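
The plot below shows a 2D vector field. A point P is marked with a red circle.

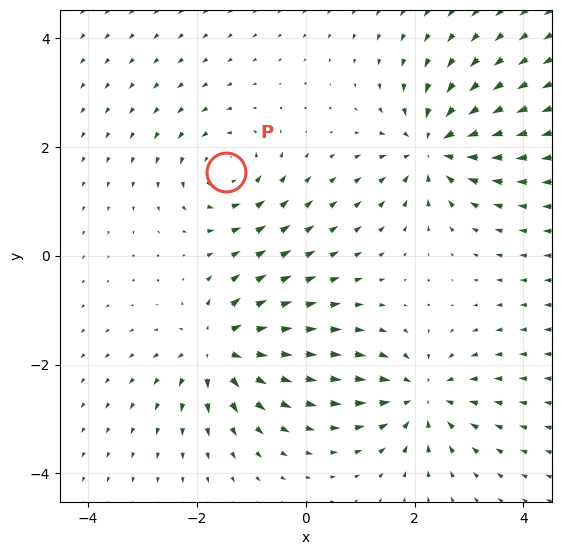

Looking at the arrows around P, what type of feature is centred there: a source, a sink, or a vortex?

At P (-1.5, 1.5) the arrows circulate counterclockwise. Divergence ≈0, curl about +4 — near-zero divergence with nonzero curl is a vortex.

vortex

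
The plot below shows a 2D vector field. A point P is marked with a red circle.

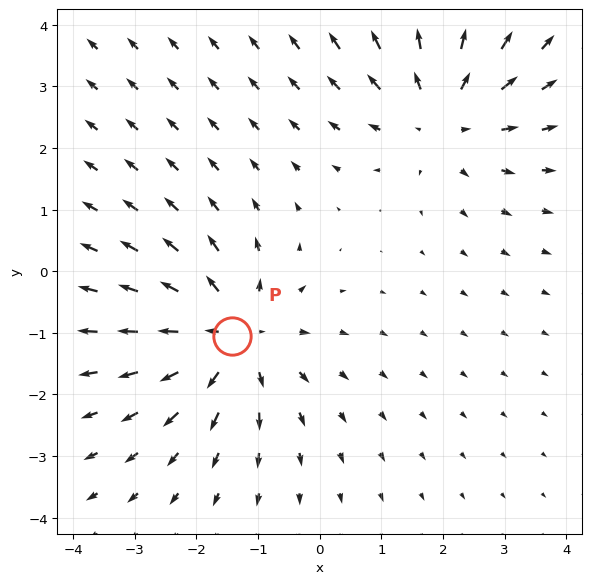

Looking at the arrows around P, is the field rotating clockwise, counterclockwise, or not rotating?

Near P at (-1.4, -1.1) the arrows show no circulation. The curl there is ≈0.

not rotating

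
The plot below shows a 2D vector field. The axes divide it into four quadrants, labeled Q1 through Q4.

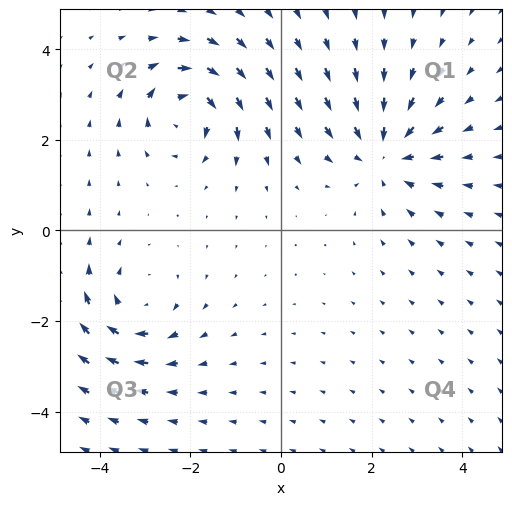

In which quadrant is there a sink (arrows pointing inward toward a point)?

The sink sits at approximately (2.3, 1.7), which lies in quadrant Q1. The divergence there is about -4, negative as expected for a sink.

Q1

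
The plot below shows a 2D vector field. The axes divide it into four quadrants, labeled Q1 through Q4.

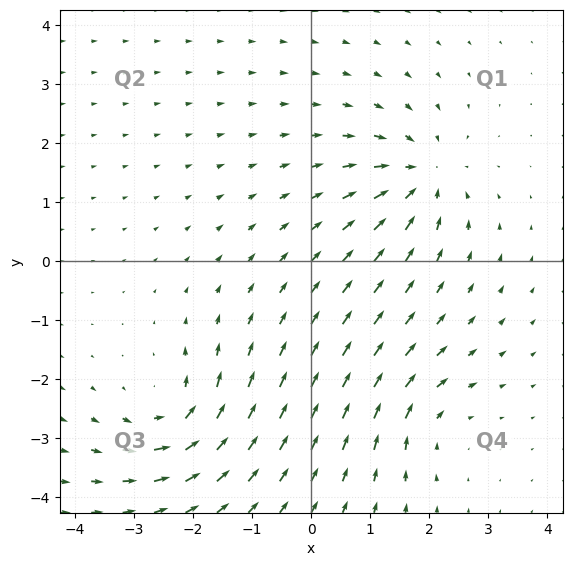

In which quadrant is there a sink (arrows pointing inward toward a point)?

The sink sits at approximately (1.9, 1.4), which lies in quadrant Q1. The divergence there is about -5, negative as expected for a sink.

Q1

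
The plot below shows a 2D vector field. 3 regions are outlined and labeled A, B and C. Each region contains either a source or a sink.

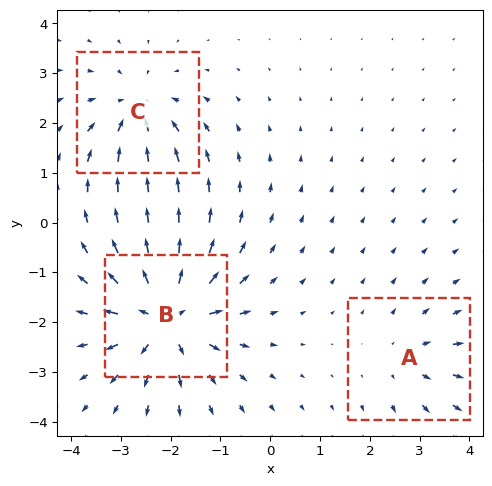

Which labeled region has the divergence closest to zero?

A

Divergence at each region's feature centre — A: about +2, B: about +5, C: about -3. Region A is closest to zero.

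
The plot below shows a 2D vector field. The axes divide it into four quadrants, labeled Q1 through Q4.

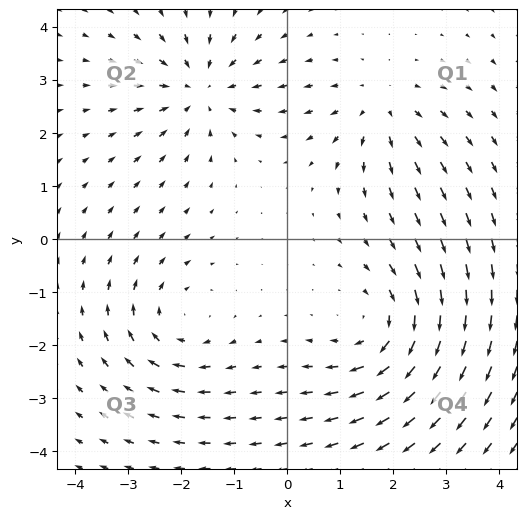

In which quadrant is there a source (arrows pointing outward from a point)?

The source sits at approximately (1.8, 2.5), which lies in quadrant Q1. The divergence there is about +3, positive as expected for a source.

Q1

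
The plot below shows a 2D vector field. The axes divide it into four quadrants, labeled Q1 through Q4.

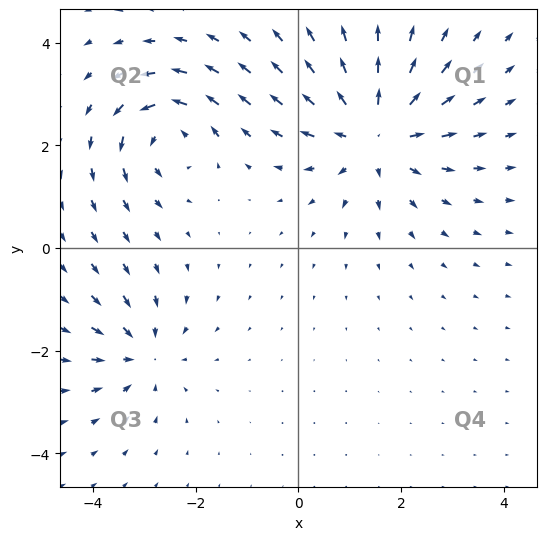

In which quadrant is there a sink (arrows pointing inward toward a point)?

The sink sits at approximately (-3.0, -2.1), which lies in quadrant Q3. The divergence there is about -3, negative as expected for a sink.

Q3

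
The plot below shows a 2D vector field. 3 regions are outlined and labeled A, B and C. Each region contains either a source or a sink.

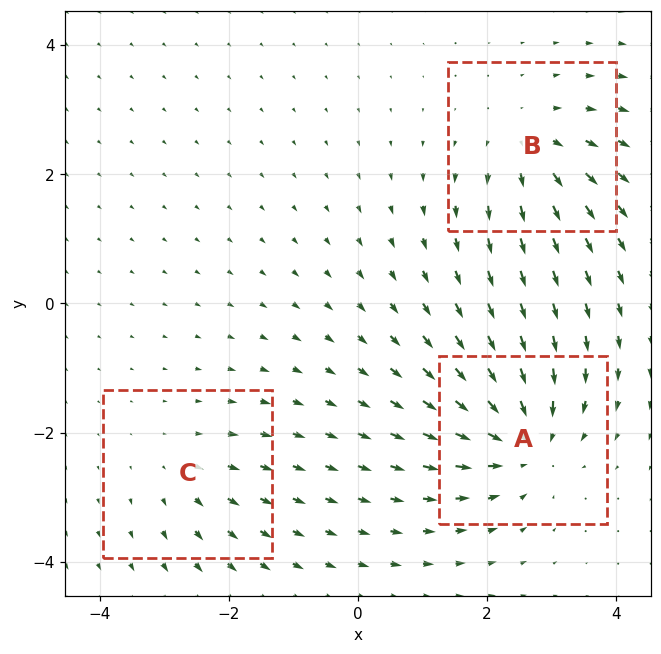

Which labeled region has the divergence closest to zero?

Divergence at each region's feature centre — A: about -5, B: about +4, C: about +2. Region C is closest to zero.

C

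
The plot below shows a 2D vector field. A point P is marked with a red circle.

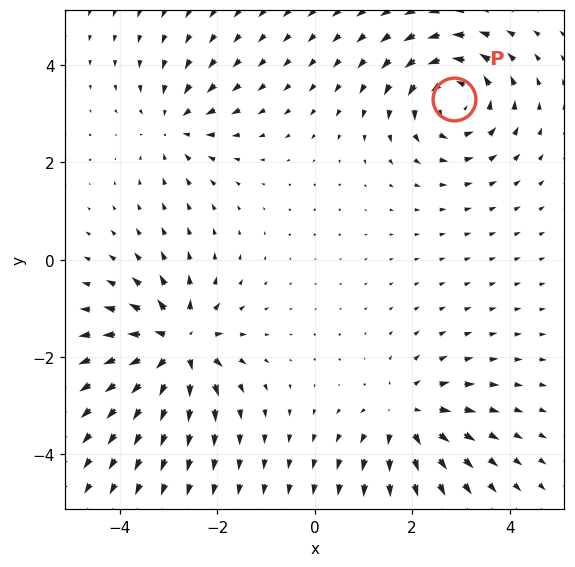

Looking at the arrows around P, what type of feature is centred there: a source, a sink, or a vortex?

vortex

At P (2.9, 3.3) the arrows circulate counterclockwise. Divergence ≈0, curl about +5 — near-zero divergence with nonzero curl is a vortex.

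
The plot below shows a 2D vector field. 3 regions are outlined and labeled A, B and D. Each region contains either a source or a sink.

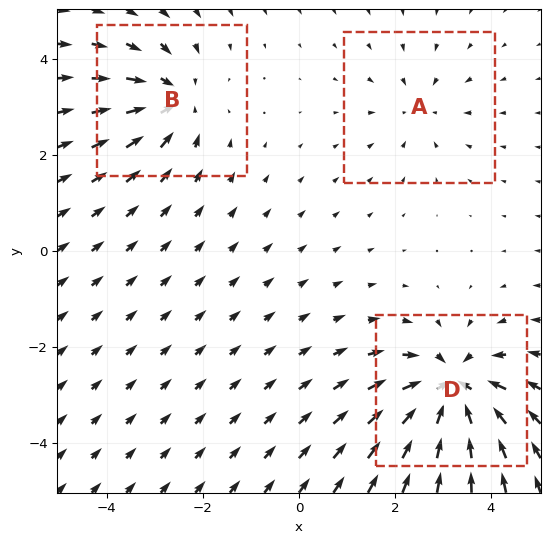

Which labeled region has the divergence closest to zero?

Divergence at each region's feature centre — A: about -2, B: about -4, D: about -6. Region A is closest to zero.

A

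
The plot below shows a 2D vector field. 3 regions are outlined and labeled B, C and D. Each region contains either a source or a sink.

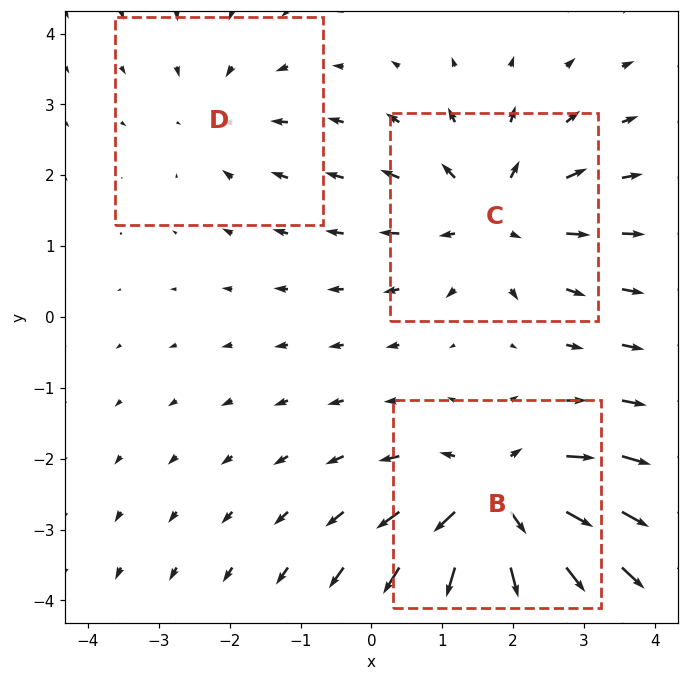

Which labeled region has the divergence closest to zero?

Divergence at each region's feature centre — B: about +5, C: about +3, D: about -2. Region D is closest to zero.

D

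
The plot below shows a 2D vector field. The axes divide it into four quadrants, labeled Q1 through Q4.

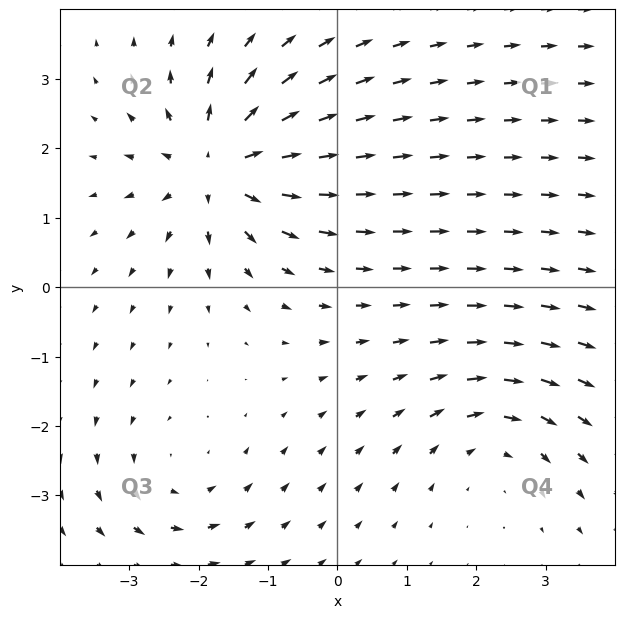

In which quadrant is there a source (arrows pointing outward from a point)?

Q2

The source sits at approximately (-1.7, 1.7), which lies in quadrant Q2. The divergence there is about +5, positive as expected for a source.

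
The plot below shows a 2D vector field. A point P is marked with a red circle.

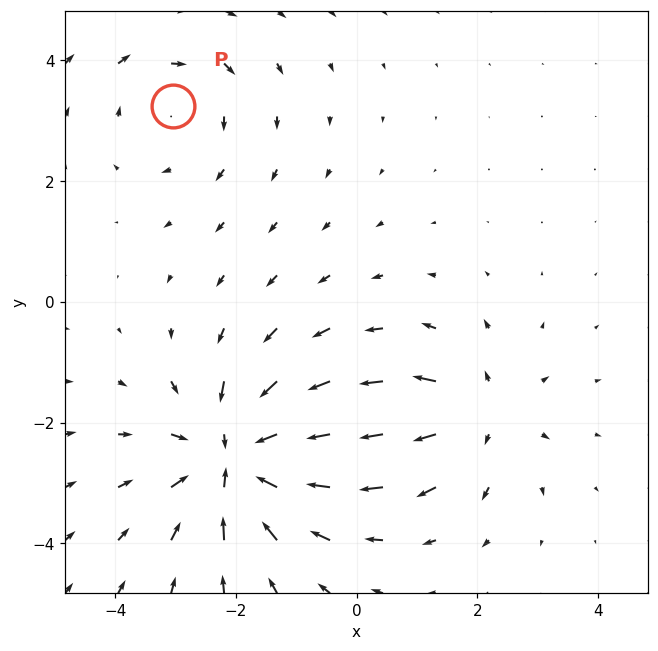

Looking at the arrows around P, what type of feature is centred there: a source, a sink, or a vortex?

At P (-3.0, 3.2) the arrows circulate clockwise. Divergence ≈0, curl about -2 — near-zero divergence with nonzero curl is a vortex.

vortex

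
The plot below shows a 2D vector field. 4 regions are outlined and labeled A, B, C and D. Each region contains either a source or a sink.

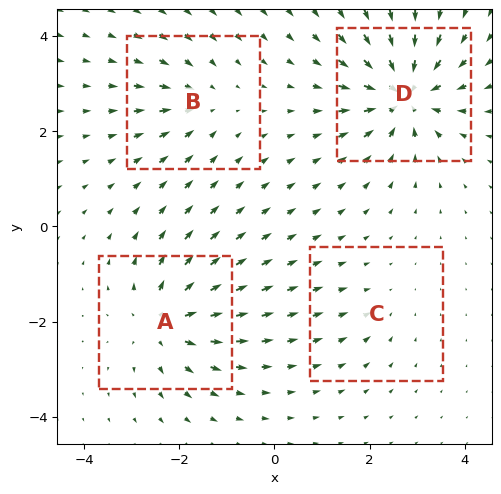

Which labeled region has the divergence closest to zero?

Divergence at each region's feature centre — A: about +6, B: about -4, C: about -2, D: about -9. Region C is closest to zero.

C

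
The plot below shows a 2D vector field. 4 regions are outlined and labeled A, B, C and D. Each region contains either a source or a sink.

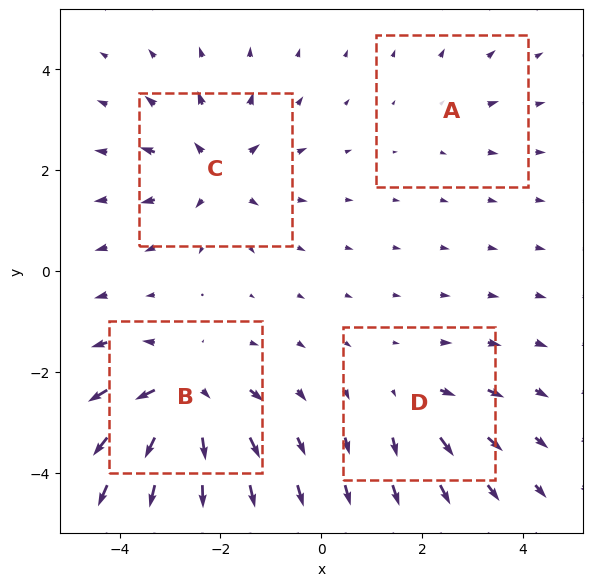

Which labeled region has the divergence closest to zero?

A

Divergence at each region's feature centre — A: about +2, B: about +8, C: about +6, D: about +4. Region A is closest to zero.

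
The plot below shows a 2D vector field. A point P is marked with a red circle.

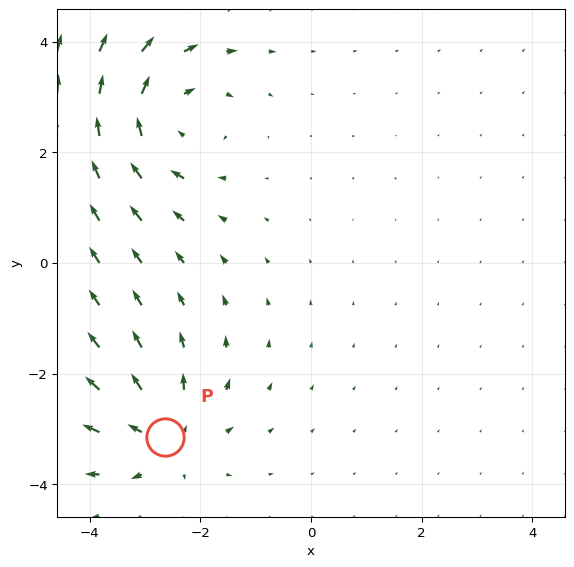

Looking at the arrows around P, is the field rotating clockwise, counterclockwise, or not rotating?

not rotating

Near P at (-2.6, -3.1) the arrows show no circulation. The curl there is ≈0.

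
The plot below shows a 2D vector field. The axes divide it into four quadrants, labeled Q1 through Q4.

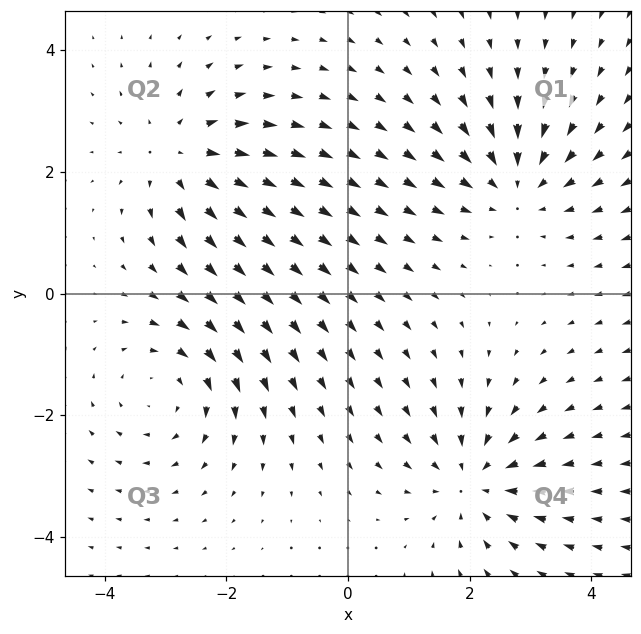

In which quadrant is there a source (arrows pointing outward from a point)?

Q2

The source sits at approximately (-2.8, 2.3), which lies in quadrant Q2. The divergence there is about +4, positive as expected for a source.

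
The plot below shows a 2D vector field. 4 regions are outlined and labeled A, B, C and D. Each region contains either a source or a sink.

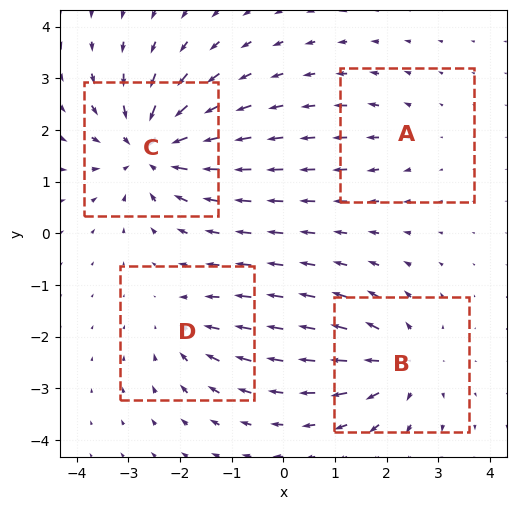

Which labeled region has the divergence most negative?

Divergence at each region's feature centre — A: about +2, B: about +5, C: about -7, D: about -3. Region C is most negative.

C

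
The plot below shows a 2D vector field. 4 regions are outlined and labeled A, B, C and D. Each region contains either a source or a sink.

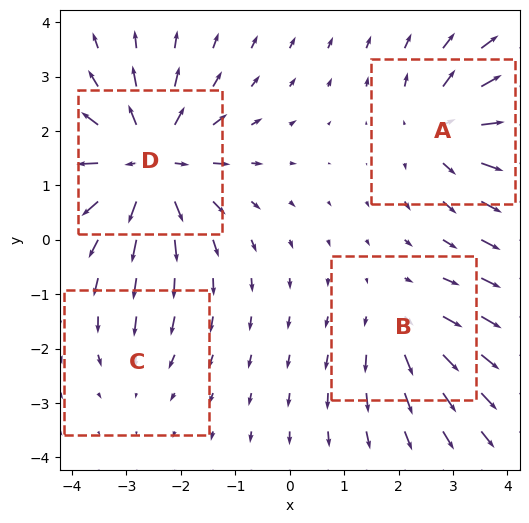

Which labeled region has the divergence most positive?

Divergence at each region's feature centre — A: about +5, B: about +3, C: about -2, D: about +7. Region D is most positive.

D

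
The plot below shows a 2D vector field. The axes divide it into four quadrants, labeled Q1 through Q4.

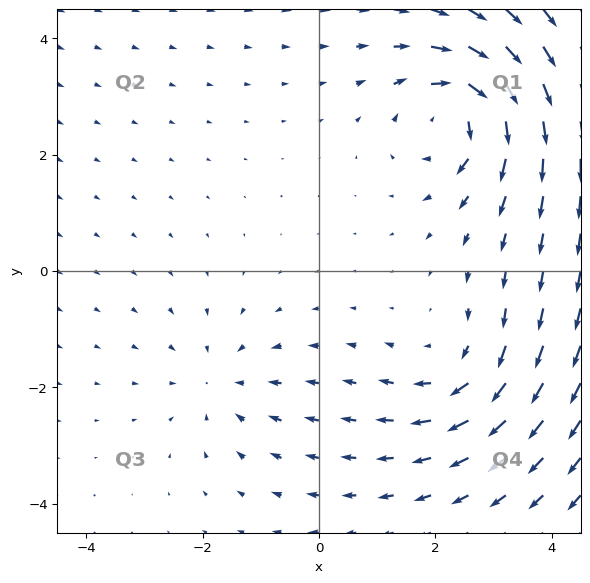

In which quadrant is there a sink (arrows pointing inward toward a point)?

Q3

The sink sits at approximately (-1.7, -1.9), which lies in quadrant Q3. The divergence there is about -2, negative as expected for a sink.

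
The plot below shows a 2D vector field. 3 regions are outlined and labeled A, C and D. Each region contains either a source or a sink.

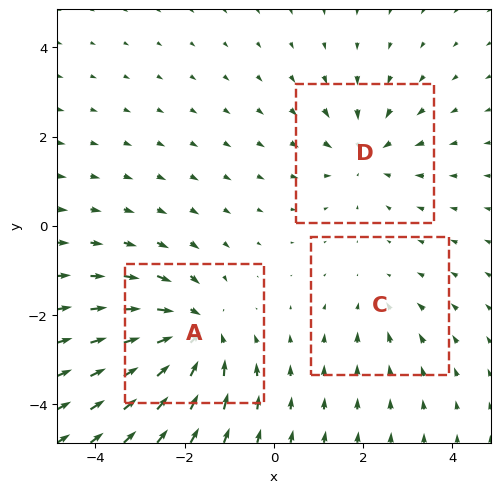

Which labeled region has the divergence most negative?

A

Divergence at each region's feature centre — A: about -5, C: about -2, D: about -3. Region A is most negative.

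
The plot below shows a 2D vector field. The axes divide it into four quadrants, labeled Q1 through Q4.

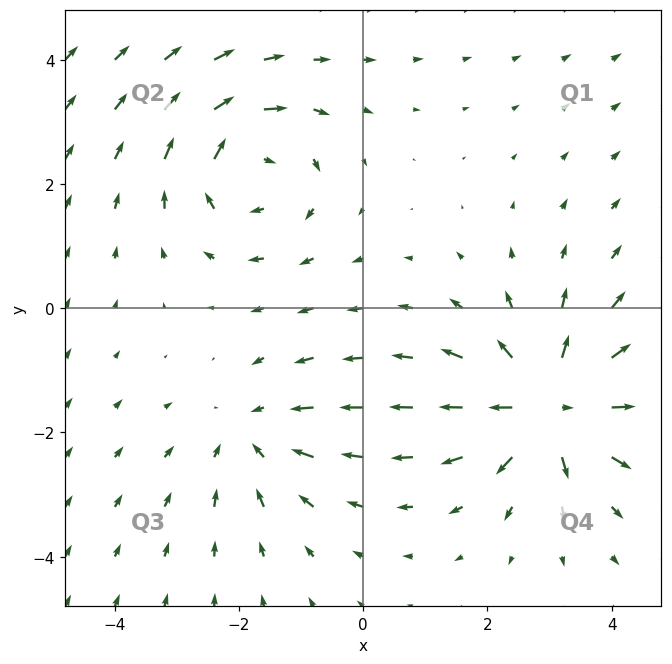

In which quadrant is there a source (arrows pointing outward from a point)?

The source sits at approximately (3.0, -1.6), which lies in quadrant Q4. The divergence there is about +6, positive as expected for a source.

Q4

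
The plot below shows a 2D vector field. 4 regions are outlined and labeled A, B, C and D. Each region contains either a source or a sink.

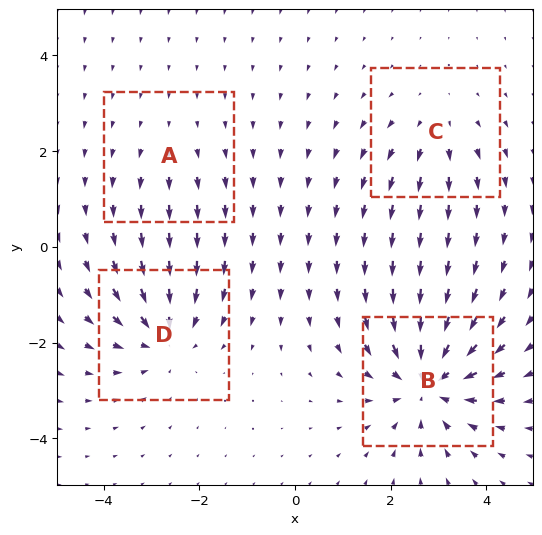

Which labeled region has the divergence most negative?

B

Divergence at each region's feature centre — A: about +2, B: about -7, C: about +3, D: about -5. Region B is most negative.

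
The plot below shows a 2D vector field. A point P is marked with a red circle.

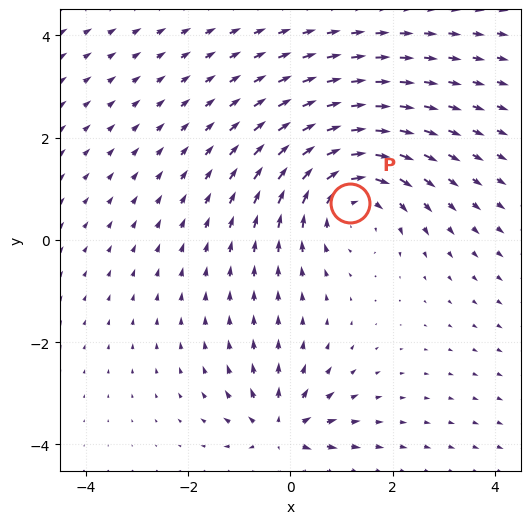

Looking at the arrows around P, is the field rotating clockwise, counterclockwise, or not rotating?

clockwise

Near P at (1.2, 0.7) the arrows circulate clockwise. The curl (z-component) there is about -3; negative curl means clockwise rotation.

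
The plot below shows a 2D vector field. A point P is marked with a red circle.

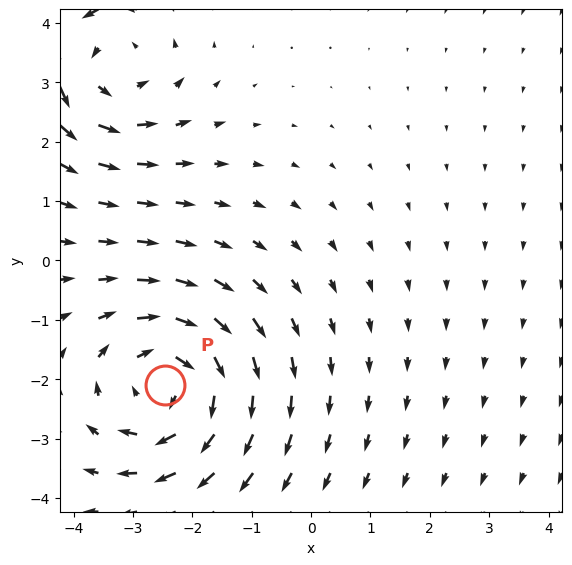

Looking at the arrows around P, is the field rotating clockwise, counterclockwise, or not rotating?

Near P at (-2.5, -2.1) the arrows circulate clockwise. The curl (z-component) there is about -3; negative curl means clockwise rotation.

clockwise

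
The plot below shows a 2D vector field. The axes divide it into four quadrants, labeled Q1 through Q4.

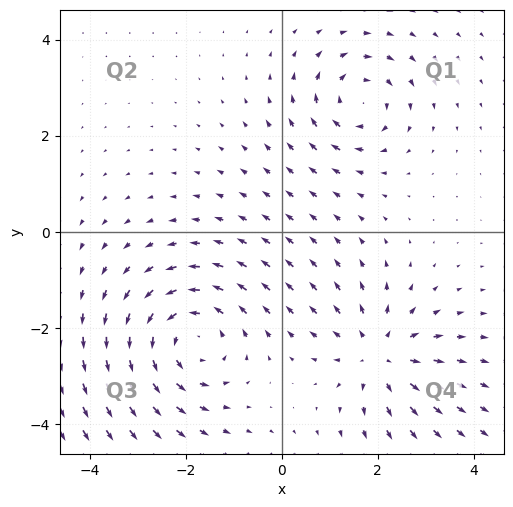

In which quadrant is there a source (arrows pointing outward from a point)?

Q4

The source sits at approximately (2.0, -2.6), which lies in quadrant Q4. The divergence there is about +4, positive as expected for a source.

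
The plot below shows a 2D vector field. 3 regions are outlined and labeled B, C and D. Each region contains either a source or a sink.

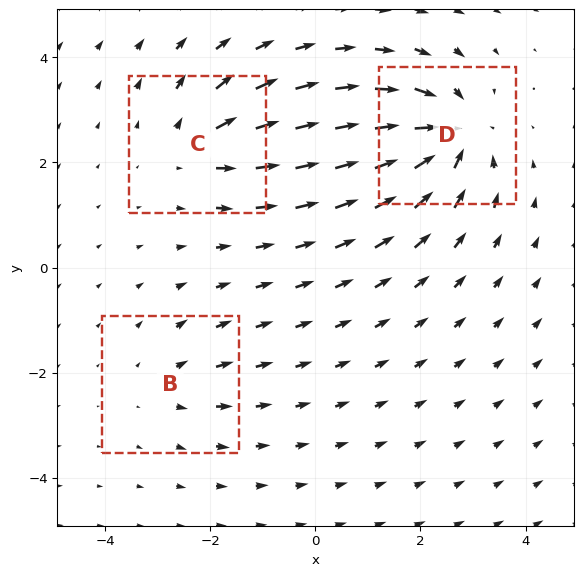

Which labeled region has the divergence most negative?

Divergence at each region's feature centre — B: about +2, C: about +3, D: about -6. Region D is most negative.

D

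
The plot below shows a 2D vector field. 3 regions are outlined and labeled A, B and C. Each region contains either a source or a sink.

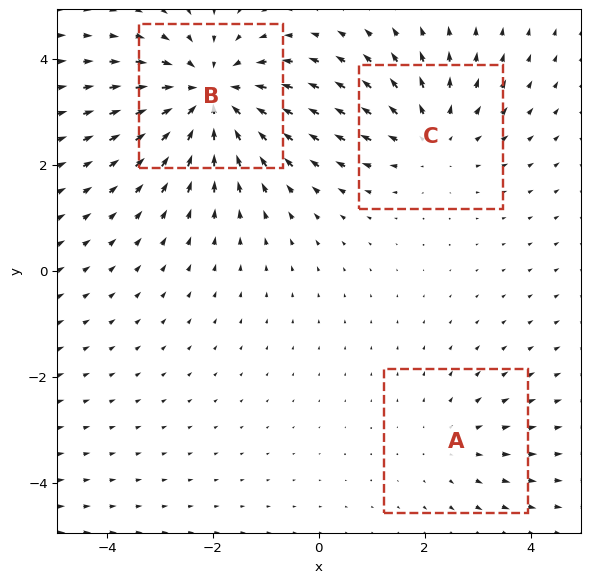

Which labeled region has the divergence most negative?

Divergence at each region's feature centre — A: about +2, B: about -5, C: about +3. Region B is most negative.

B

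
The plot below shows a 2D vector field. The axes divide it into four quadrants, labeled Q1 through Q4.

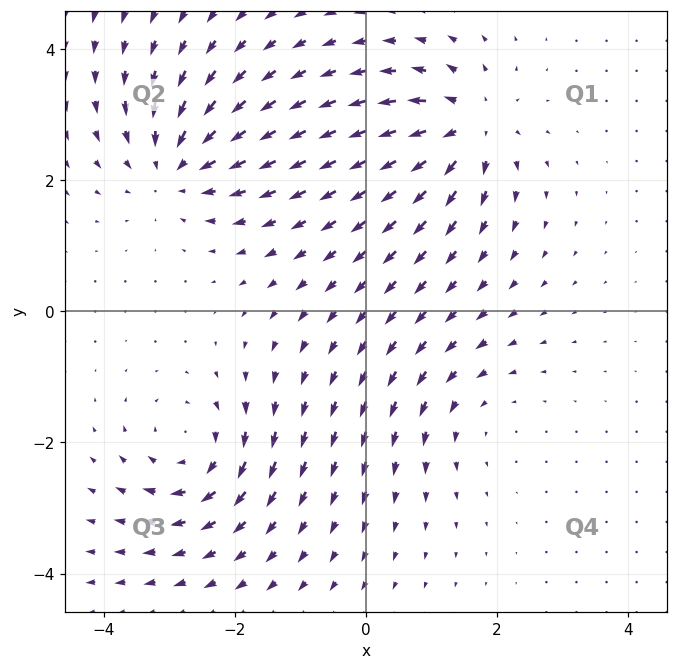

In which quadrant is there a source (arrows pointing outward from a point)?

The source sits at approximately (1.6, 2.8), which lies in quadrant Q1. The divergence there is about +5, positive as expected for a source.

Q1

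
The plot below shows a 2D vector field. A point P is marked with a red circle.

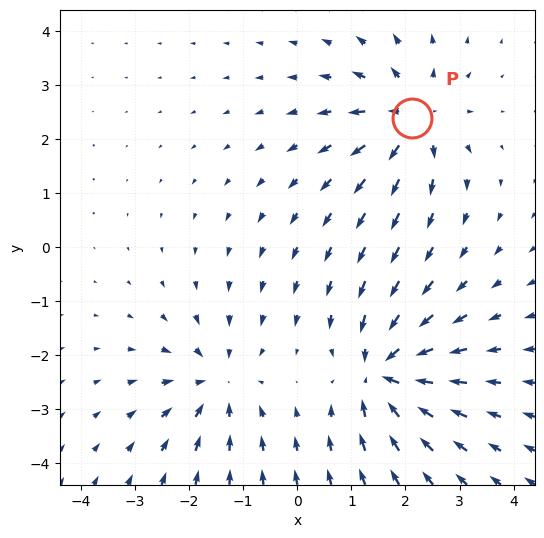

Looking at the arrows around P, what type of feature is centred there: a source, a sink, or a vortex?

source

At P (2.1, 2.4) the arrows spread outward. Divergence about +5, curl ≈0 — positive divergence with near-zero curl is a source.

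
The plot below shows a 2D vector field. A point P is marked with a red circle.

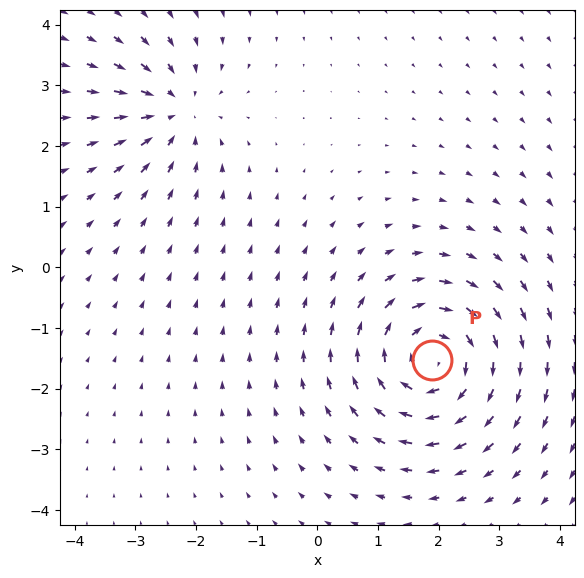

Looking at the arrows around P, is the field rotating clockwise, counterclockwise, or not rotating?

clockwise

Near P at (1.9, -1.5) the arrows circulate clockwise. The curl (z-component) there is about -5; negative curl means clockwise rotation.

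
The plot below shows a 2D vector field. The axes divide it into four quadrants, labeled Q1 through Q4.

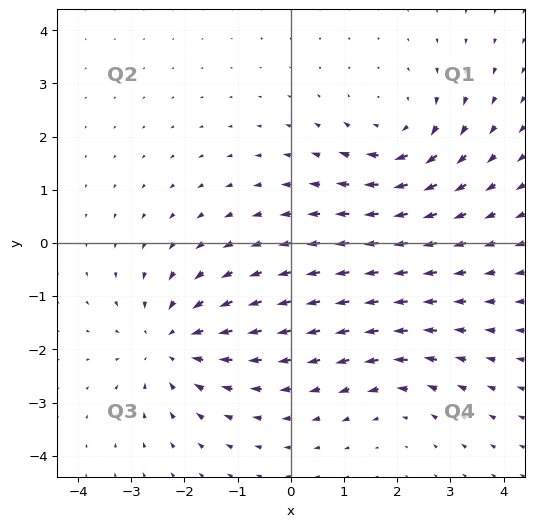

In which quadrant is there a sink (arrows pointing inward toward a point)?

Q3

The sink sits at approximately (-2.2, -1.9), which lies in quadrant Q3. The divergence there is about -4, negative as expected for a sink.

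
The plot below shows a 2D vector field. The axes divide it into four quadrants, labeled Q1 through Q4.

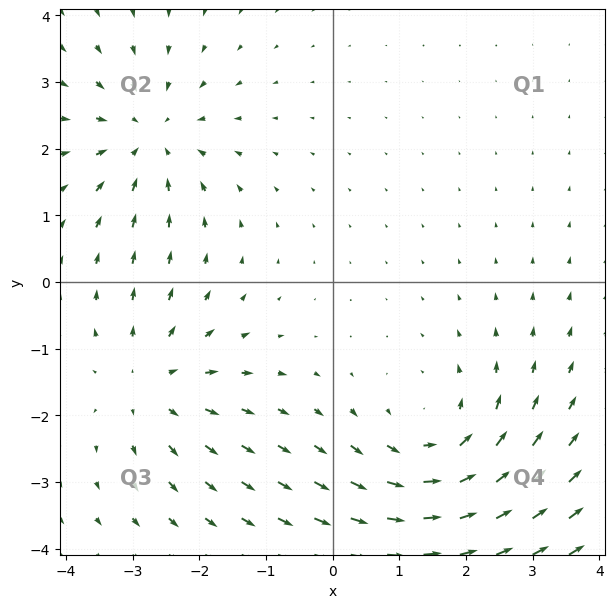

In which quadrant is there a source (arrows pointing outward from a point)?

Q3

The source sits at approximately (-2.7, -1.5), which lies in quadrant Q3. The divergence there is about +3, positive as expected for a source.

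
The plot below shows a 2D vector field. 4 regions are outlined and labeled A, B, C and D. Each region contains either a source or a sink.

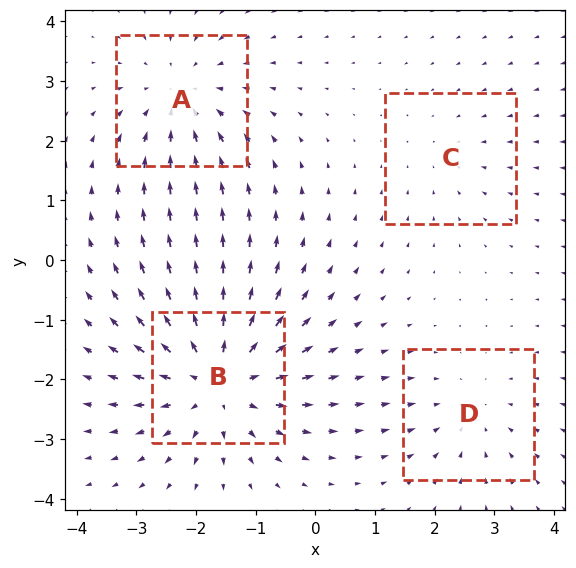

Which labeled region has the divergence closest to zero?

C

Divergence at each region's feature centre — A: about -4, B: about +6, C: about -2, D: about -3. Region C is closest to zero.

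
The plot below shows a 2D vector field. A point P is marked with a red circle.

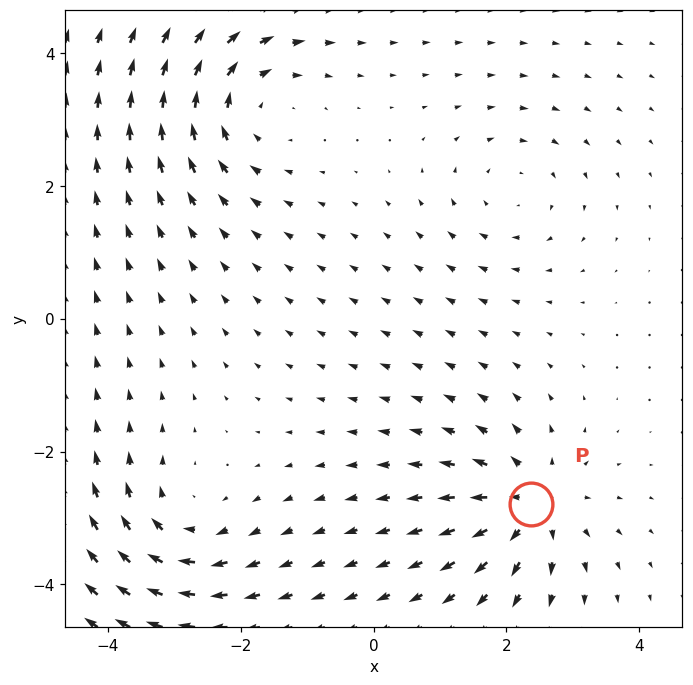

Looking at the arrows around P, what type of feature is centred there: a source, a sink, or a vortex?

source

At P (2.4, -2.8) the arrows spread outward. Divergence about +6, curl ≈0 — positive divergence with near-zero curl is a source.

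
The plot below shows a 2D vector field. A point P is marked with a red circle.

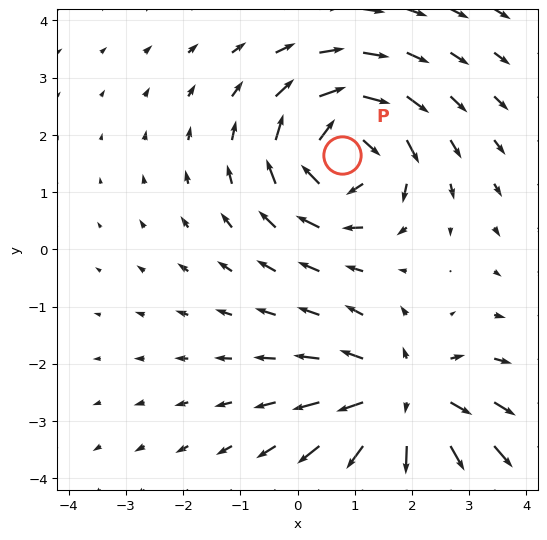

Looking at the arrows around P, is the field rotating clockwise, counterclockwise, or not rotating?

Near P at (0.8, 1.7) the arrows circulate clockwise. The curl (z-component) there is about -3; negative curl means clockwise rotation.

clockwise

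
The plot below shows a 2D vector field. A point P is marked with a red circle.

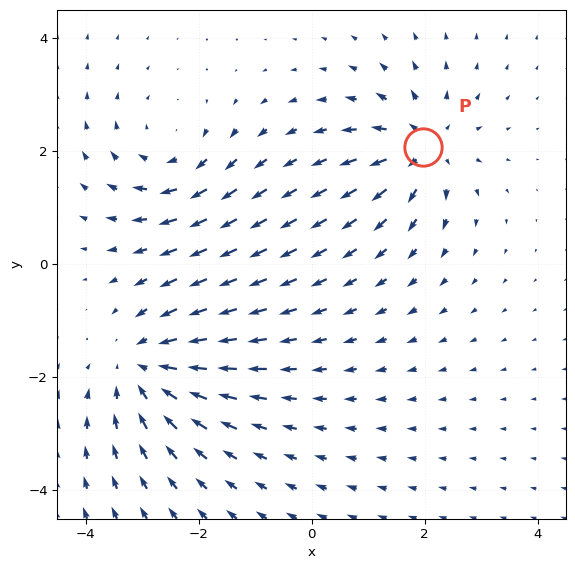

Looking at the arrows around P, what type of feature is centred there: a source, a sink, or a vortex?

At P (2.0, 2.1) the arrows spread outward. Divergence about +5, curl ≈0 — positive divergence with near-zero curl is a source.

source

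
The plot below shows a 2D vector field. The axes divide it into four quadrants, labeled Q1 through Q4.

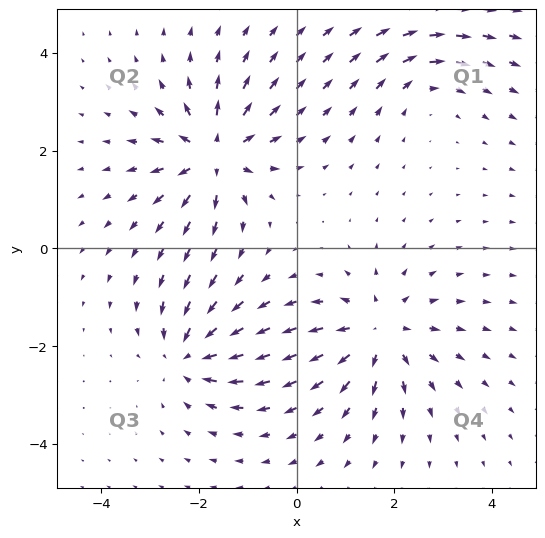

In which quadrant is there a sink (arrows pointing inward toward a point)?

Q3

The sink sits at approximately (-2.2, -2.2), which lies in quadrant Q3. The divergence there is about -5, negative as expected for a sink.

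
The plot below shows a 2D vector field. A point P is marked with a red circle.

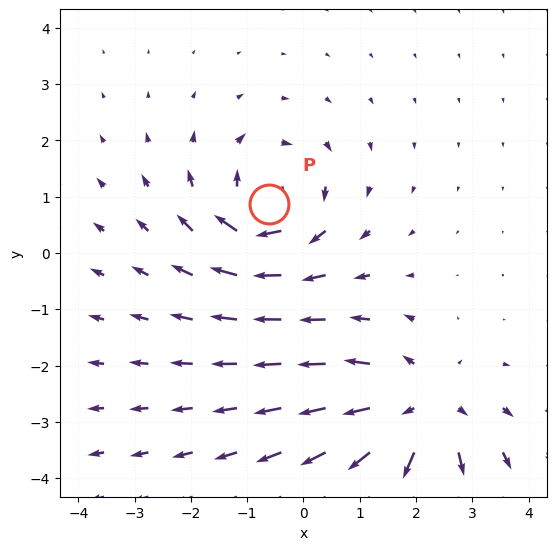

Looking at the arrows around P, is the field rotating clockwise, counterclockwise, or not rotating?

clockwise

Near P at (-0.6, 0.9) the arrows circulate clockwise. The curl (z-component) there is about -4; negative curl means clockwise rotation.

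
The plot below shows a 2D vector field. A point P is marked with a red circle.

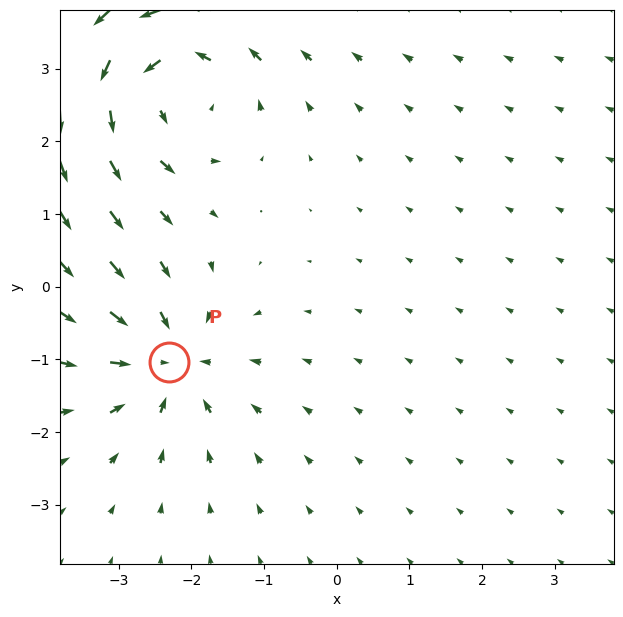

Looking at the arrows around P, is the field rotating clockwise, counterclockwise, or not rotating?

not rotating

Near P at (-2.3, -1.0) the arrows show no circulation. The curl there is ≈0.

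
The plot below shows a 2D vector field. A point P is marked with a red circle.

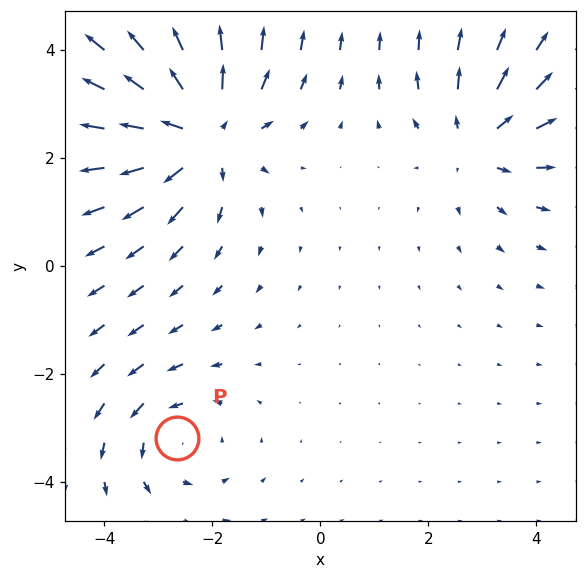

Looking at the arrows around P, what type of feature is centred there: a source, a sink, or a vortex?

vortex

At P (-2.7, -3.2) the arrows circulate counterclockwise. Divergence ≈0, curl about +2 — near-zero divergence with nonzero curl is a vortex.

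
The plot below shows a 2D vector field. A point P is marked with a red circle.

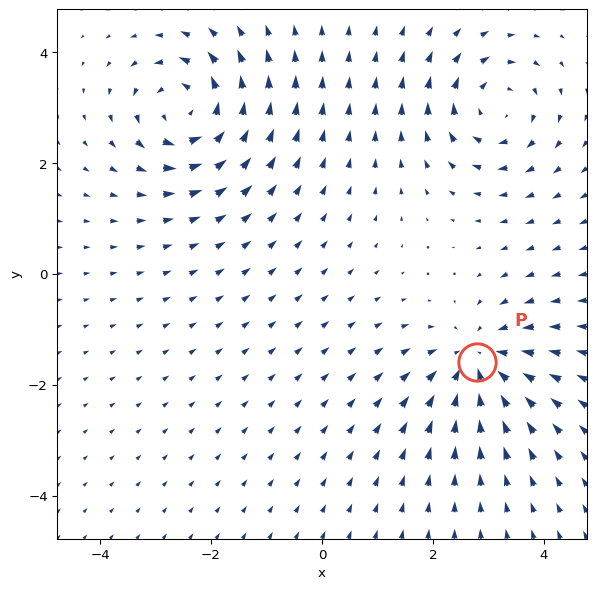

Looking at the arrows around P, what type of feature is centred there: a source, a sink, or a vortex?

At P (2.8, -1.6) the arrows converge inward. Divergence about -5, curl ≈0 — negative divergence with near-zero curl is a sink.

sink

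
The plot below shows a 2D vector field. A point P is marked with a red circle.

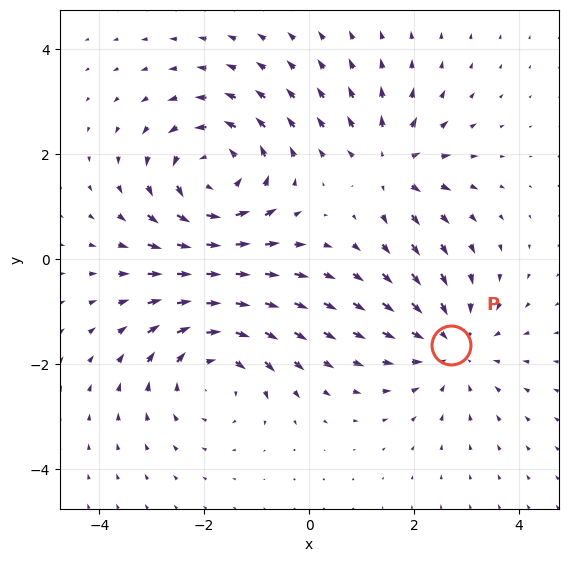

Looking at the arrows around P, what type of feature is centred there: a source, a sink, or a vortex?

sink

At P (2.7, -1.6) the arrows converge inward. Divergence about -3, curl ≈0 — negative divergence with near-zero curl is a sink.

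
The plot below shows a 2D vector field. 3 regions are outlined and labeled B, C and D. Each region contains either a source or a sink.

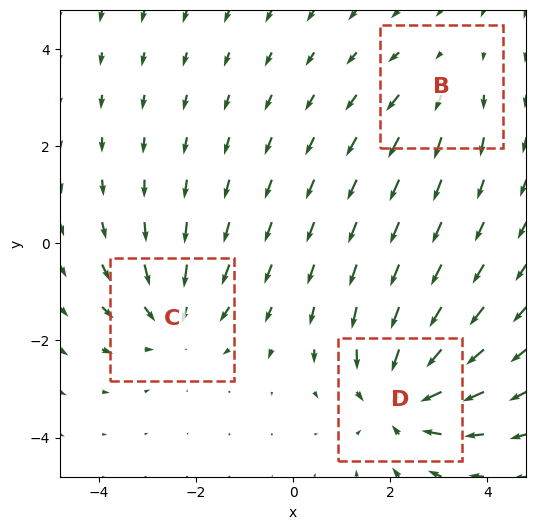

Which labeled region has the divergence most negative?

D

Divergence at each region's feature centre — B: about +2, C: about -3, D: about -4. Region D is most negative.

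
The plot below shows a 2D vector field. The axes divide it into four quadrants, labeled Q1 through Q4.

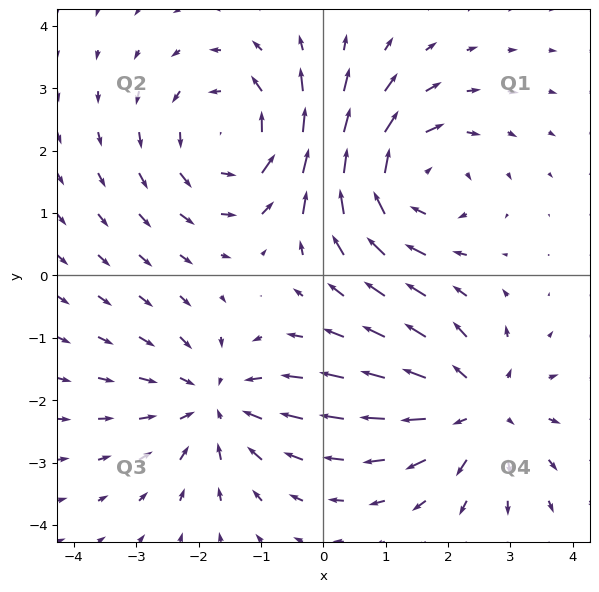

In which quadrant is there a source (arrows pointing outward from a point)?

Q4

The source sits at approximately (2.5, -2.1), which lies in quadrant Q4. The divergence there is about +4, positive as expected for a source.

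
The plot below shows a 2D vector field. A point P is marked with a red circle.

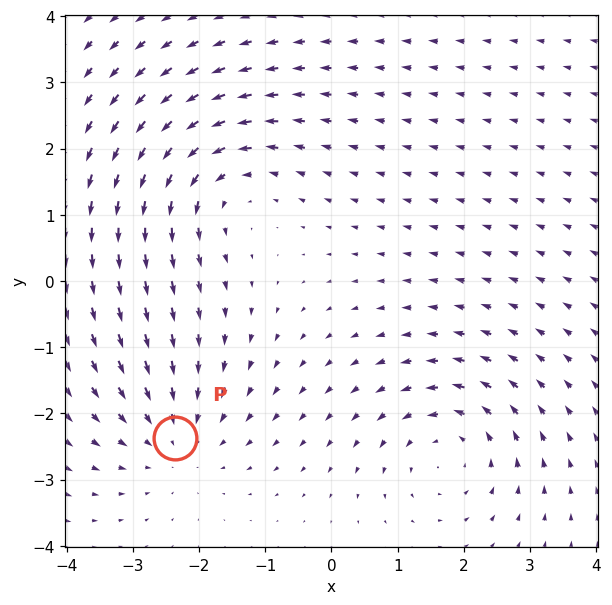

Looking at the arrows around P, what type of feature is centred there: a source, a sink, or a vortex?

At P (-2.4, -2.4) the arrows converge inward. Divergence about -3, curl ≈0 — negative divergence with near-zero curl is a sink.

sink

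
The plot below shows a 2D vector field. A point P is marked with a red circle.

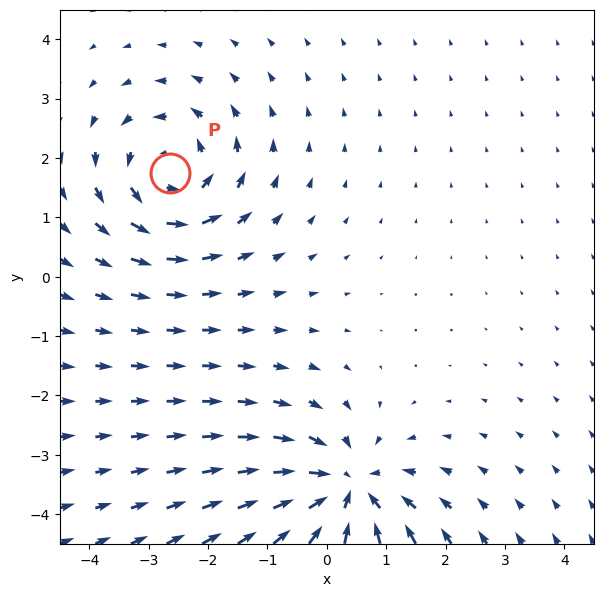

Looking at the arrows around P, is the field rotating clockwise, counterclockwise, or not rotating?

Near P at (-2.6, 1.8) the arrows circulate counterclockwise. The curl (z-component) there is about +4; positive curl means counterclockwise rotation.

counterclockwise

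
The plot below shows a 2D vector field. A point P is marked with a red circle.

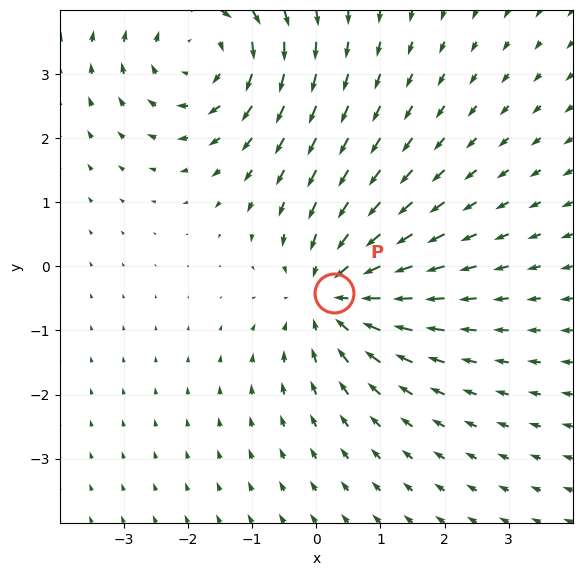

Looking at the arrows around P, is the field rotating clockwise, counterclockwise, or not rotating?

not rotating

Near P at (0.3, -0.4) the arrows show no circulation. The curl there is ≈0.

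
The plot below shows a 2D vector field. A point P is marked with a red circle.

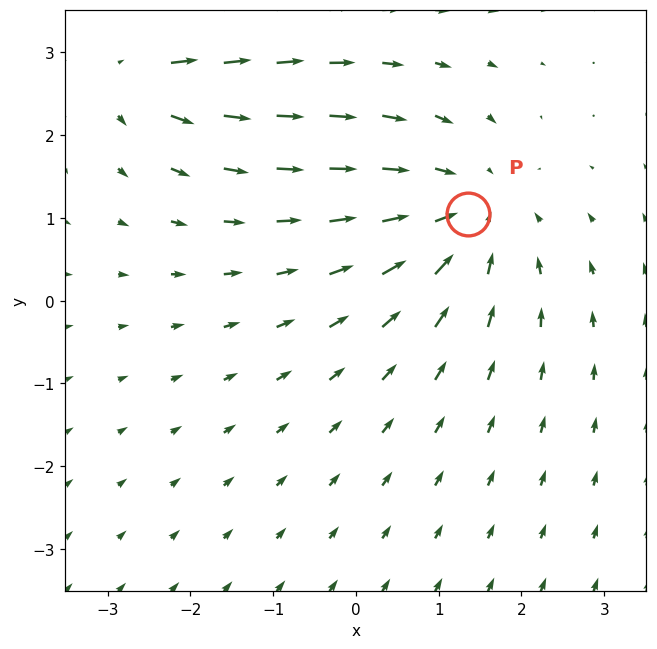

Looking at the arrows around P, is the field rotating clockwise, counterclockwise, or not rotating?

not rotating

Near P at (1.4, 1.0) the arrows show no circulation. The curl there is ≈0.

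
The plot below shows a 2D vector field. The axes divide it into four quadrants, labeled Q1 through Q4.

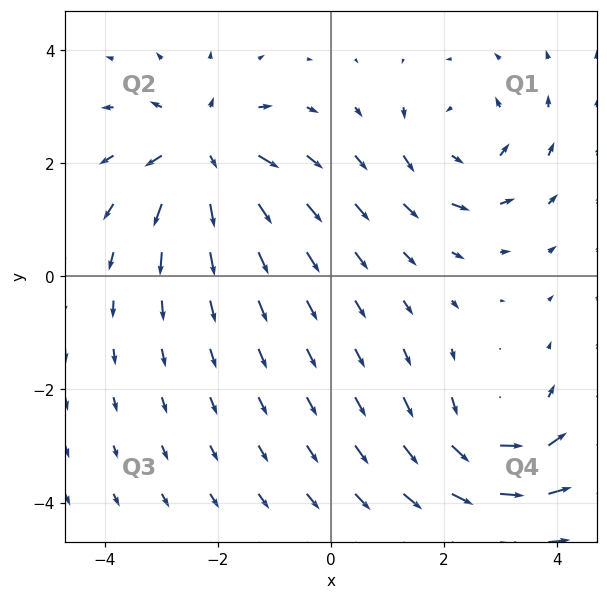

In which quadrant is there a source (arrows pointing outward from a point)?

Q2

The source sits at approximately (-2.3, 2.2), which lies in quadrant Q2. The divergence there is about +5, positive as expected for a source.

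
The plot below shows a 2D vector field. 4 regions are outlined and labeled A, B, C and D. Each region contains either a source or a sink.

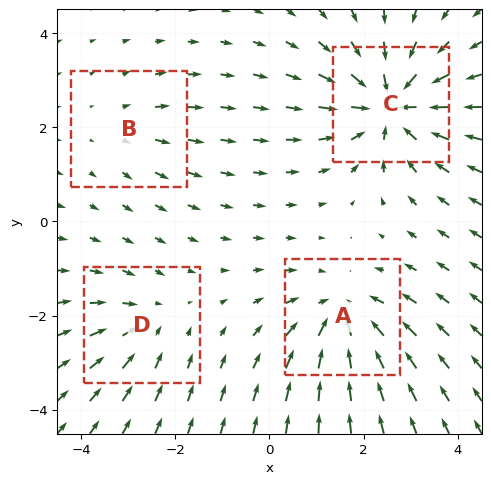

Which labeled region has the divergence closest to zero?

B

Divergence at each region's feature centre — A: about -5, B: about +2, C: about -6, D: about -3. Region B is closest to zero.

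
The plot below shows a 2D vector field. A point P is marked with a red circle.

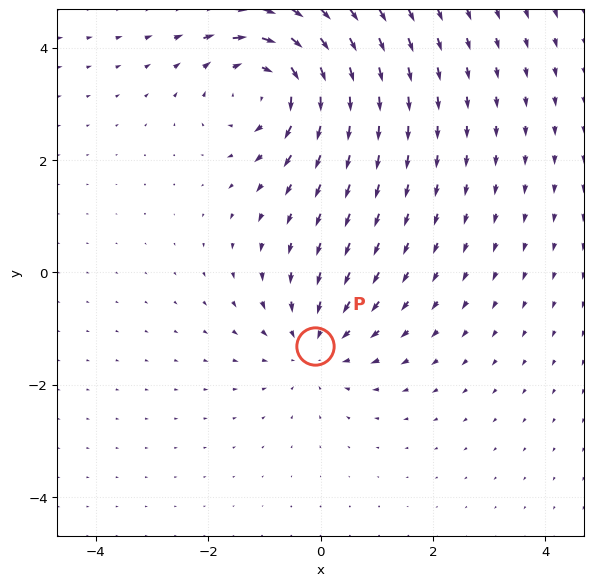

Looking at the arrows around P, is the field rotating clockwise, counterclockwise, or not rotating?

not rotating

Near P at (-0.1, -1.3) the arrows show no circulation. The curl there is ≈0.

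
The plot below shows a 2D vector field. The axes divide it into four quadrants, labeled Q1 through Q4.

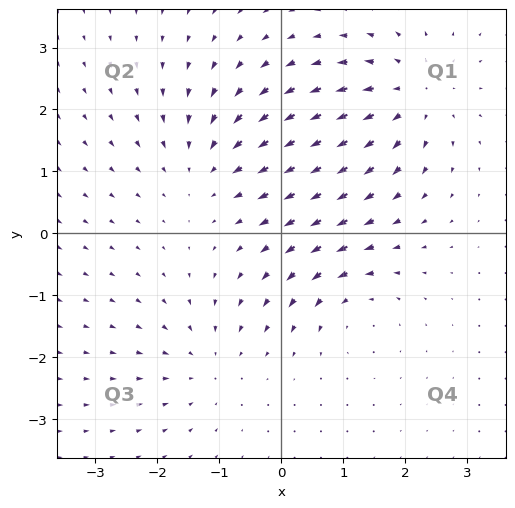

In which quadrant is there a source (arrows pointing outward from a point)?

The source sits at approximately (2.1, 2.2), which lies in quadrant Q1. The divergence there is about +5, positive as expected for a source.

Q1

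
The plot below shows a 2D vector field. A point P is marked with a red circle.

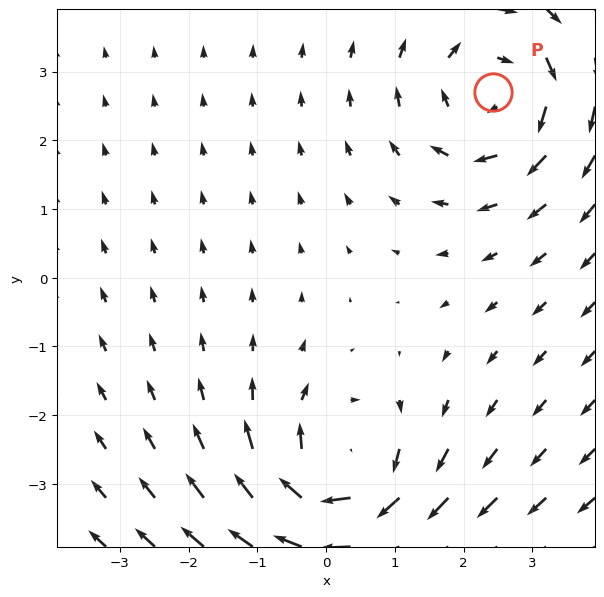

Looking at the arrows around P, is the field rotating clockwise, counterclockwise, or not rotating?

clockwise

Near P at (2.4, 2.7) the arrows circulate clockwise. The curl (z-component) there is about -4; negative curl means clockwise rotation.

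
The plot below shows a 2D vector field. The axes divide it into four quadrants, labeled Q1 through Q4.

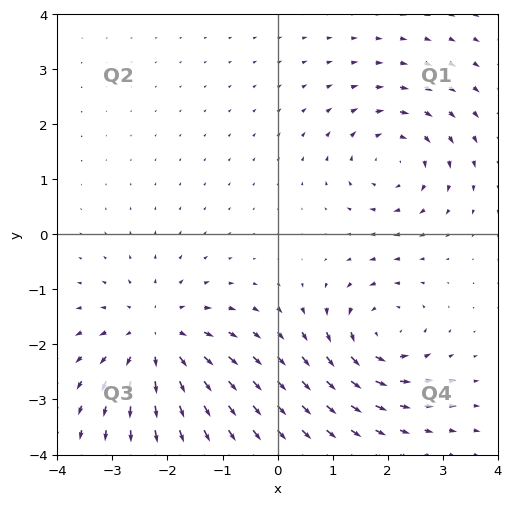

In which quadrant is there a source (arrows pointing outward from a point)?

Q3

The source sits at approximately (-2.2, -1.9), which lies in quadrant Q3. The divergence there is about +5, positive as expected for a source.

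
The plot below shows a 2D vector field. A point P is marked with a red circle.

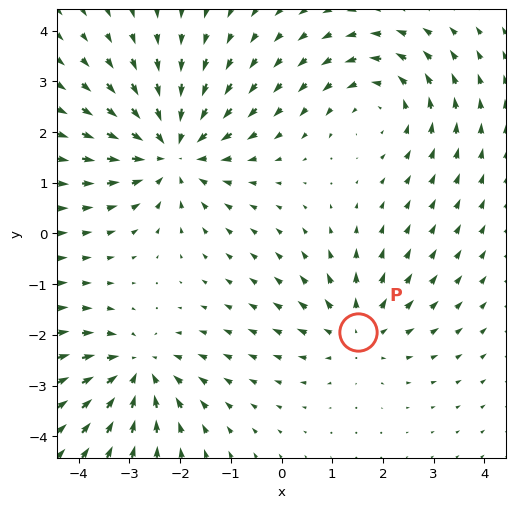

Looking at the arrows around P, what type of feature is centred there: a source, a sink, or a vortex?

At P (1.5, -1.9) the arrows spread outward. Divergence about +3, curl ≈0 — positive divergence with near-zero curl is a source.

source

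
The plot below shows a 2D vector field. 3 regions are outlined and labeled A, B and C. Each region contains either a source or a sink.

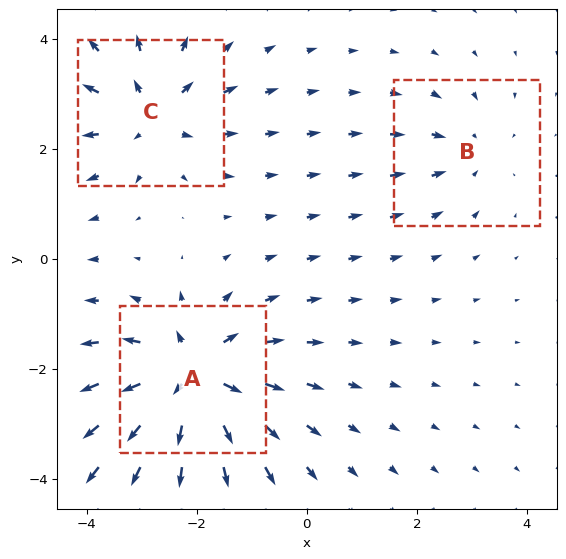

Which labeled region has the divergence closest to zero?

B

Divergence at each region's feature centre — A: about +5, B: about -2, C: about +4. Region B is closest to zero.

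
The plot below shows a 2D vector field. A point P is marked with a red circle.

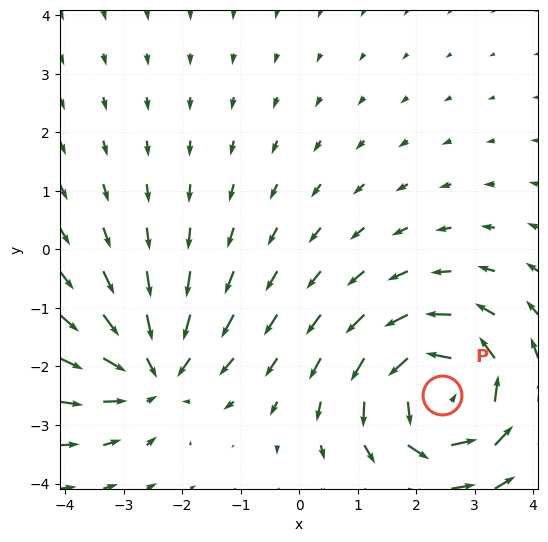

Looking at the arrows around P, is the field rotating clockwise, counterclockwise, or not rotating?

counterclockwise

Near P at (2.4, -2.5) the arrows circulate counterclockwise. The curl (z-component) there is about +4; positive curl means counterclockwise rotation.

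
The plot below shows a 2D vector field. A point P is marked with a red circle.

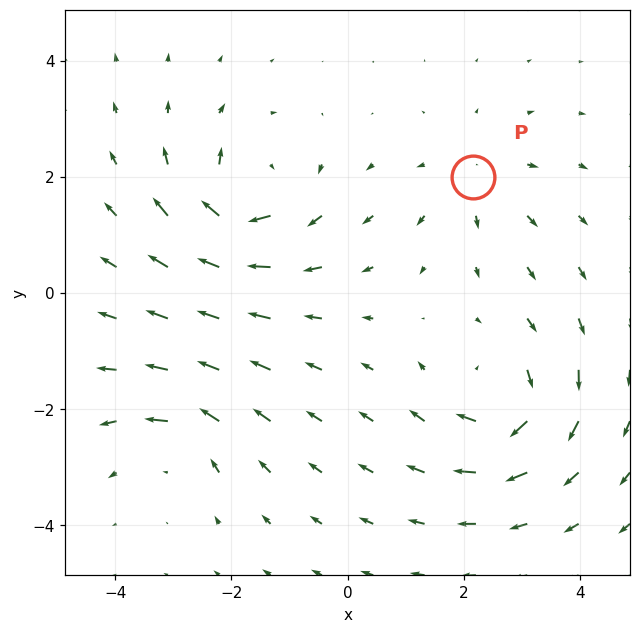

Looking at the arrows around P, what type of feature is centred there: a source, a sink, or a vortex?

At P (2.2, 2.0) the arrows spread outward. Divergence about +3, curl ≈0 — positive divergence with near-zero curl is a source.

source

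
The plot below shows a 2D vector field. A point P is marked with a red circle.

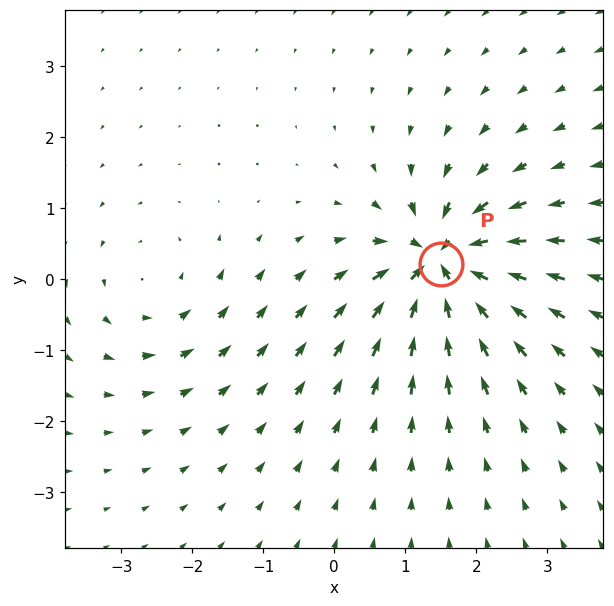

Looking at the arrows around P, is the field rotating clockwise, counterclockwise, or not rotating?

Near P at (1.5, 0.2) the arrows show no circulation. The curl there is ≈0.

not rotating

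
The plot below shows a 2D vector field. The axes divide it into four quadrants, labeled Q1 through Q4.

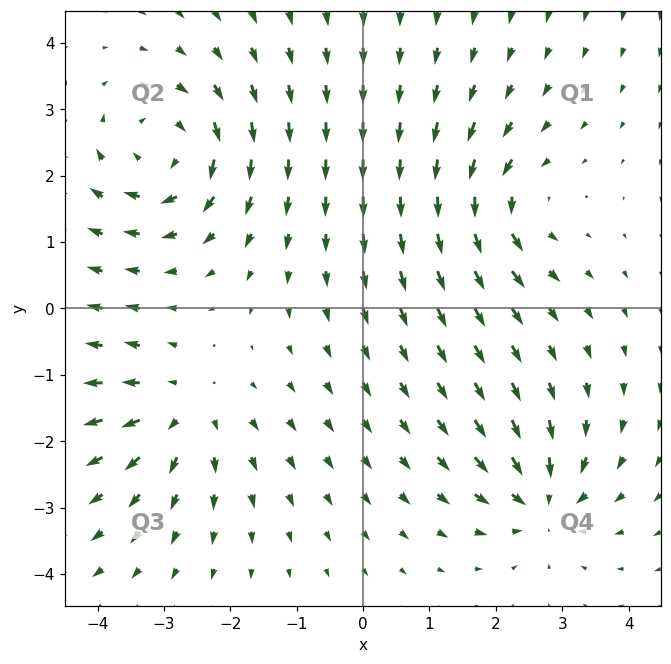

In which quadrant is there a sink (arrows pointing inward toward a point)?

The sink sits at approximately (2.7, -2.9), which lies in quadrant Q4. The divergence there is about -4, negative as expected for a sink.

Q4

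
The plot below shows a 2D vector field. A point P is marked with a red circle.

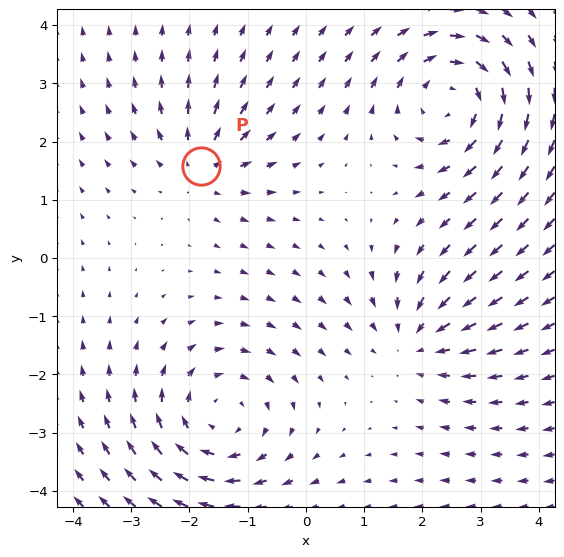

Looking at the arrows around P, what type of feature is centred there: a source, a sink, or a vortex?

source

At P (-1.8, 1.6) the arrows spread outward. Divergence about +4, curl ≈0 — positive divergence with near-zero curl is a source.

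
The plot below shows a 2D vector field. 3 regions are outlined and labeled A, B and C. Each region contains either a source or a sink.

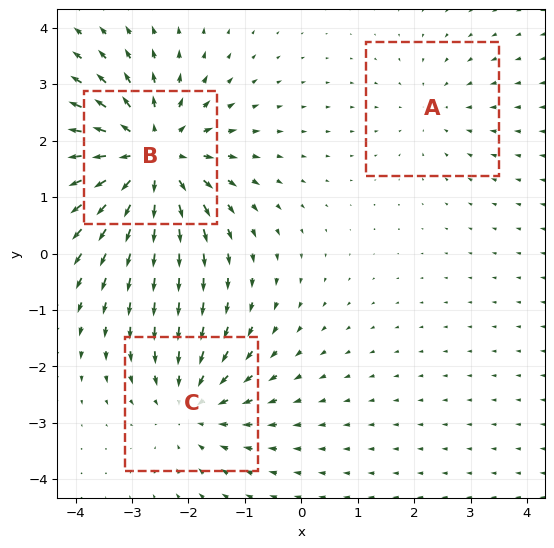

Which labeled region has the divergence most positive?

B

Divergence at each region's feature centre — A: about -2, B: about +5, C: about -3. Region B is most positive.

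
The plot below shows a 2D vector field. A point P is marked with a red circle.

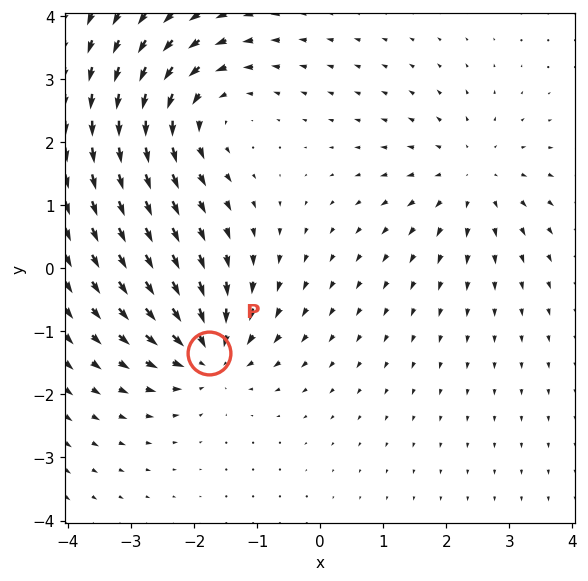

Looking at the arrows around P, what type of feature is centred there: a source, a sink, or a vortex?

At P (-1.8, -1.3) the arrows converge inward. Divergence about -6, curl ≈0 — negative divergence with near-zero curl is a sink.

sink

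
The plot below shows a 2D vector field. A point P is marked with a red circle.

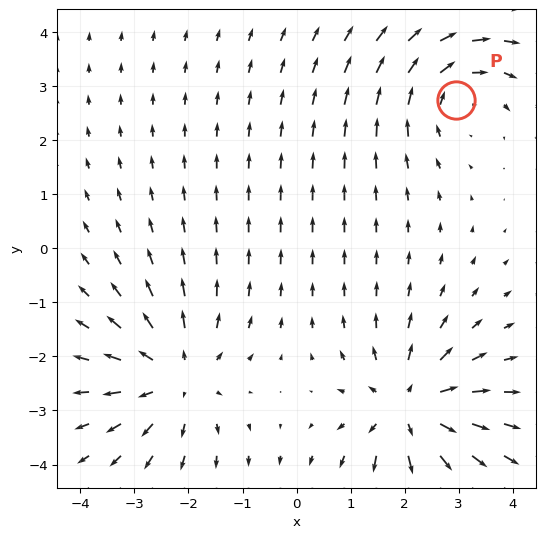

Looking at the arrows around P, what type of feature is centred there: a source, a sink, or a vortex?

At P (3.0, 2.7) the arrows circulate clockwise. Divergence ≈0, curl about -4 — near-zero divergence with nonzero curl is a vortex.

vortex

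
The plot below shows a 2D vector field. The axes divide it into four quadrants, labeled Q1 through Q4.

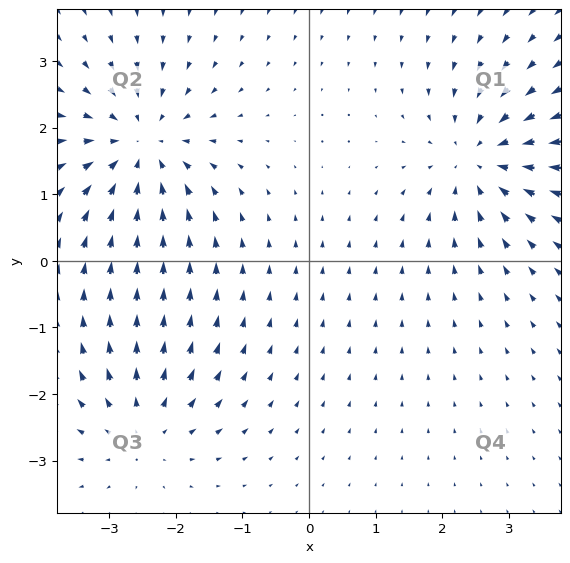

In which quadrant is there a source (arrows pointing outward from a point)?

Q3

The source sits at approximately (-2.5, -2.5), which lies in quadrant Q3. The divergence there is about +3, positive as expected for a source.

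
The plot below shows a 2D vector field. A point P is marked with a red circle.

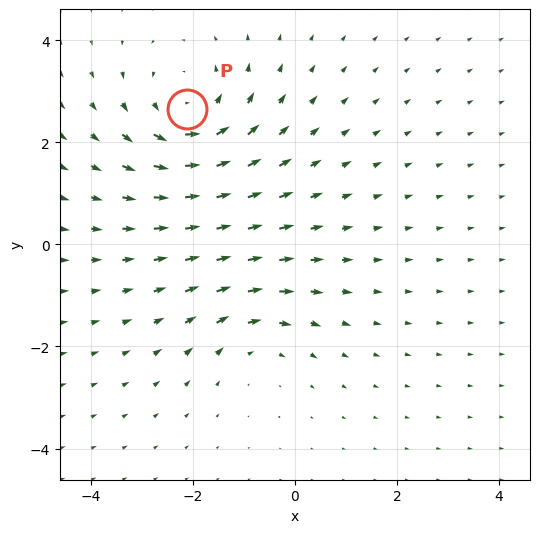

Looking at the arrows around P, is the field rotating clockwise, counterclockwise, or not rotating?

Near P at (-2.1, 2.7) the arrows circulate counterclockwise. The curl (z-component) there is about +4; positive curl means counterclockwise rotation.

counterclockwise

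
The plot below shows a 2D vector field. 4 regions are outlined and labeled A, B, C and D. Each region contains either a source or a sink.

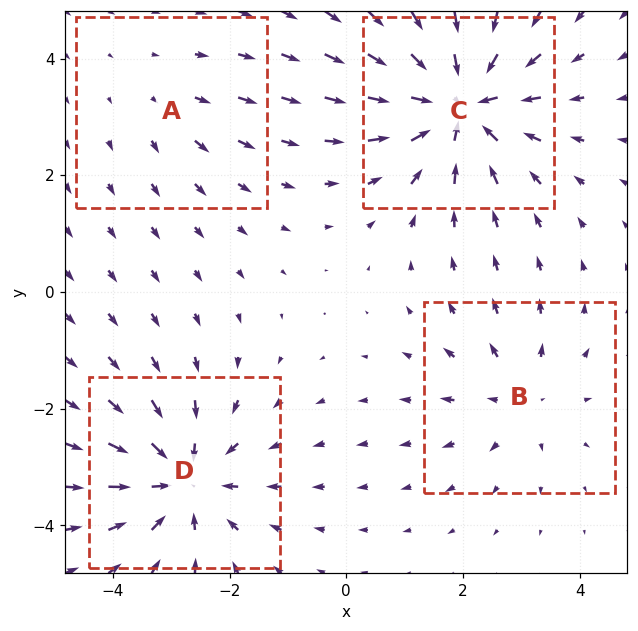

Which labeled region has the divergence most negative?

C

Divergence at each region's feature centre — A: about +2, B: about +3, C: about -6, D: about -5. Region C is most negative.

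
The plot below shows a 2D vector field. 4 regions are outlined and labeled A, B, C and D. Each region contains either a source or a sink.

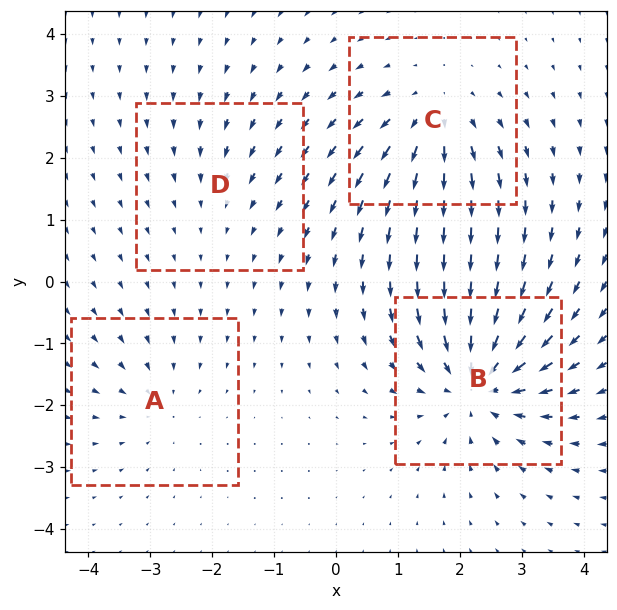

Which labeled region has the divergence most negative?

B

Divergence at each region's feature centre — A: about -3, B: about -7, C: about +5, D: about -2. Region B is most negative.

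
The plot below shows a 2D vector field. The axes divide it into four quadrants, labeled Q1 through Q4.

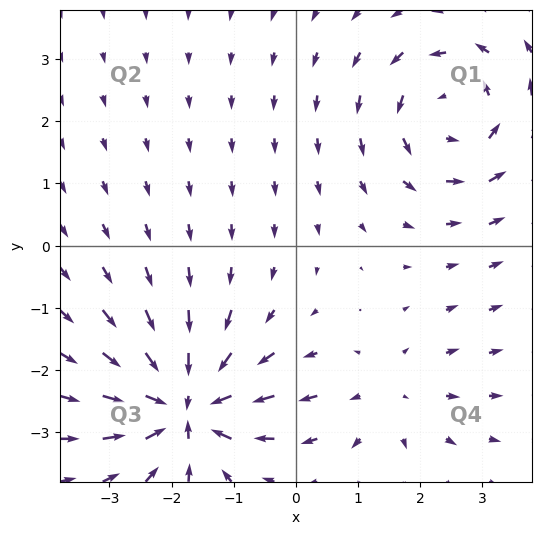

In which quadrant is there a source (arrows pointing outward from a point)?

Q4

The source sits at approximately (1.5, -2.4), which lies in quadrant Q4. The divergence there is about +2, positive as expected for a source.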